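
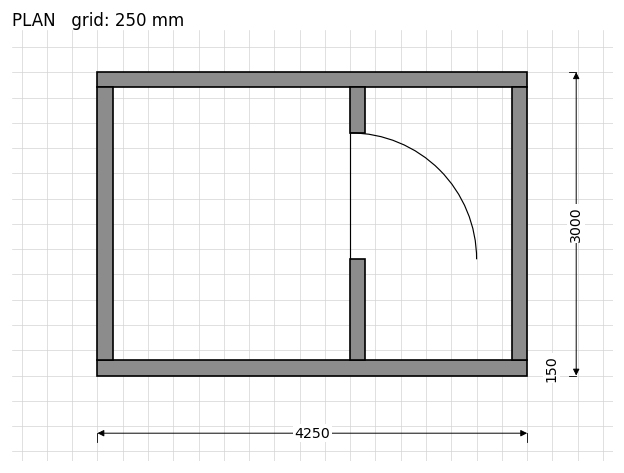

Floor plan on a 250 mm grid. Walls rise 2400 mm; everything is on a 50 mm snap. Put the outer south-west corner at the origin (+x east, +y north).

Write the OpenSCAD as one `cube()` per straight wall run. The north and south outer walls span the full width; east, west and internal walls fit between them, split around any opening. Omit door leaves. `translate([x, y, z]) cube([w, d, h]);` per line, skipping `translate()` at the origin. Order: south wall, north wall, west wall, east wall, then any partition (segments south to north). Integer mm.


cube([4250, 150, 2400]);
translate([0, 2850, 0]) cube([4250, 150, 2400]);
translate([0, 150, 0]) cube([150, 2700, 2400]);
translate([4100, 150, 0]) cube([150, 2700, 2400]);
translate([2500, 150, 0]) cube([150, 1000, 2400]);
translate([2500, 2400, 0]) cube([150, 450, 2400]);


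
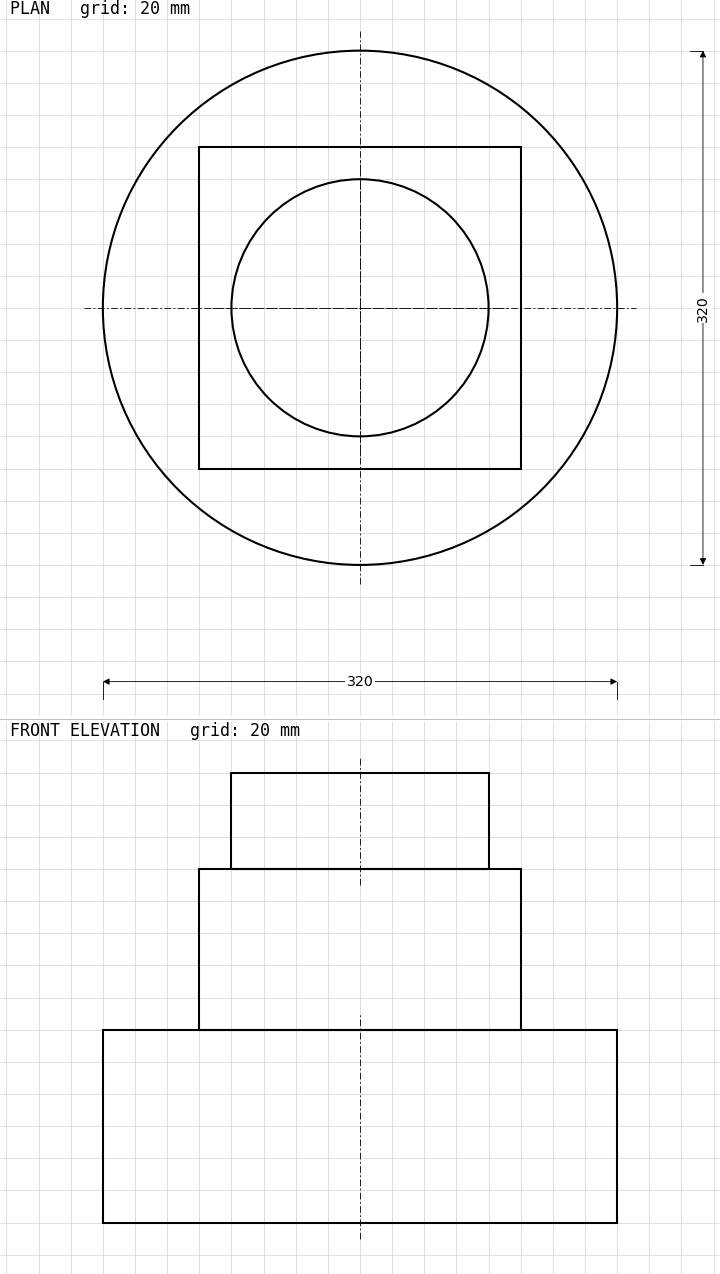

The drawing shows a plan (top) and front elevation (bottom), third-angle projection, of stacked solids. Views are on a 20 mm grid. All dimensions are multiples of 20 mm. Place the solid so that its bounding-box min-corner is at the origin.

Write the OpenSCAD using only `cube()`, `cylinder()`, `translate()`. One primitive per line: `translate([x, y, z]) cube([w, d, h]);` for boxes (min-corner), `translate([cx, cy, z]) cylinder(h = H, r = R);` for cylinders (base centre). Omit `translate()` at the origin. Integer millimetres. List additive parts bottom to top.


translate([160, 160, 0]) cylinder(h = 120, r = 160);
translate([60, 60, 120]) cube([200, 200, 100]);
translate([160, 160, 220]) cylinder(h = 60, r = 80);


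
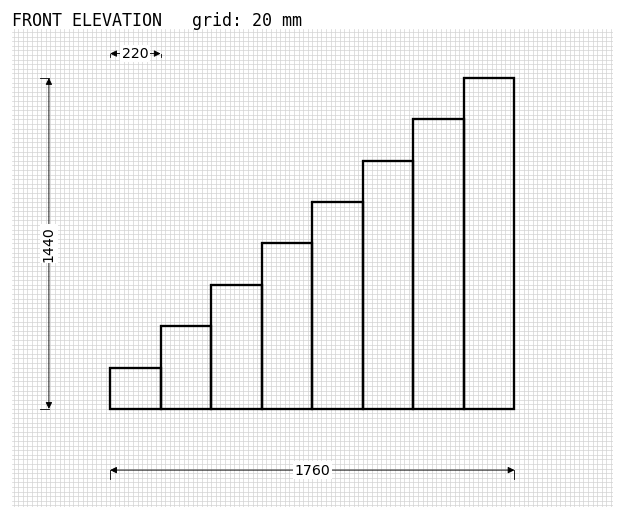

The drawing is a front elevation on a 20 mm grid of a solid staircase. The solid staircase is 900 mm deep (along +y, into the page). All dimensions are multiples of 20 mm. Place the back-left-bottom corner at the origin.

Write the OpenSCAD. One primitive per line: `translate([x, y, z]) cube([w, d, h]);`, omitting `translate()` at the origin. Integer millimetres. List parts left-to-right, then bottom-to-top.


cube([220, 900, 180]);
translate([220, 0, 0]) cube([220, 900, 360]);
translate([440, 0, 0]) cube([220, 900, 540]);
translate([660, 0, 0]) cube([220, 900, 720]);
translate([880, 0, 0]) cube([220, 900, 900]);
translate([1100, 0, 0]) cube([220, 900, 1080]);
translate([1320, 0, 0]) cube([220, 900, 1260]);
translate([1540, 0, 0]) cube([220, 900, 1440]);


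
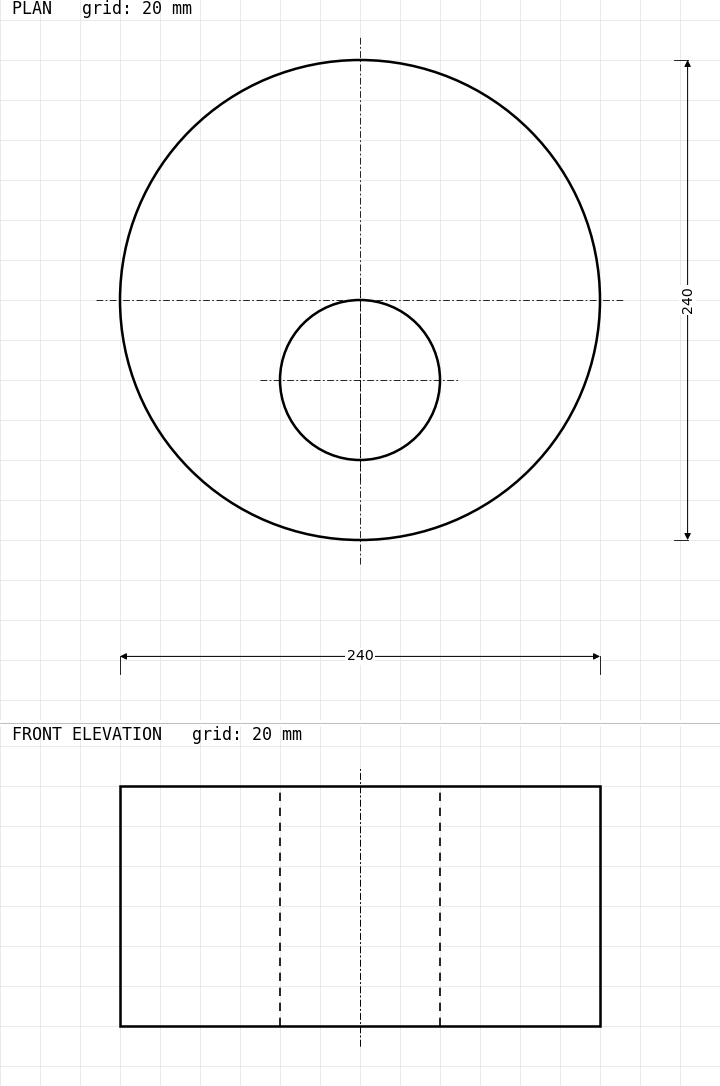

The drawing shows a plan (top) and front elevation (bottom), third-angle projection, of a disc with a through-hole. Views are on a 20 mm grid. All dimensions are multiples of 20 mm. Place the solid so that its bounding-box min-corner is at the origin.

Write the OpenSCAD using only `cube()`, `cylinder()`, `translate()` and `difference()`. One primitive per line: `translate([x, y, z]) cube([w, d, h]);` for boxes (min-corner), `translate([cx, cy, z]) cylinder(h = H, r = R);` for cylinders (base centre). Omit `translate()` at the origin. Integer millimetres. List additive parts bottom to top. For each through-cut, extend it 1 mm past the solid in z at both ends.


difference() {
  translate([120, 120, 0]) cylinder(h = 120, r = 120);
  translate([120, 80, -1]) cylinder(h = 122, r = 40);
}


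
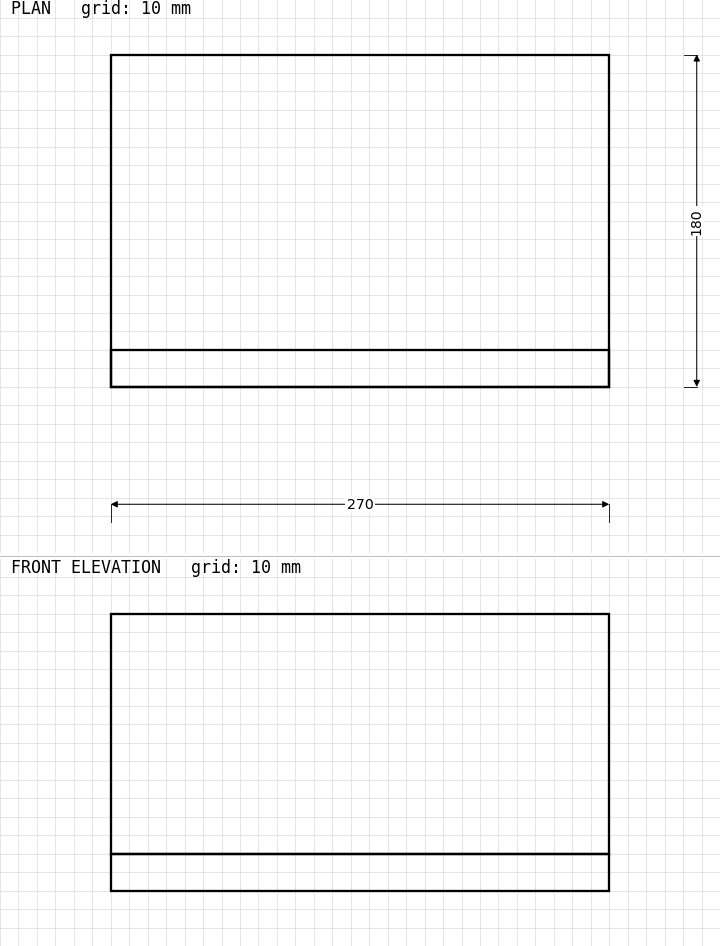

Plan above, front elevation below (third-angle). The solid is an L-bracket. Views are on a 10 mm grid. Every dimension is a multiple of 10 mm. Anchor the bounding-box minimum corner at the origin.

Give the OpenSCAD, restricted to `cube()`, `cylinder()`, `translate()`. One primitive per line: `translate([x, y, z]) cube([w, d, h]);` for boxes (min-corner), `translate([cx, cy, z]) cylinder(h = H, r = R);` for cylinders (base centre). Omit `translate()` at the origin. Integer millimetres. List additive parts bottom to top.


cube([270, 180, 20]);
translate([0, 0, 20]) cube([270, 20, 130]);


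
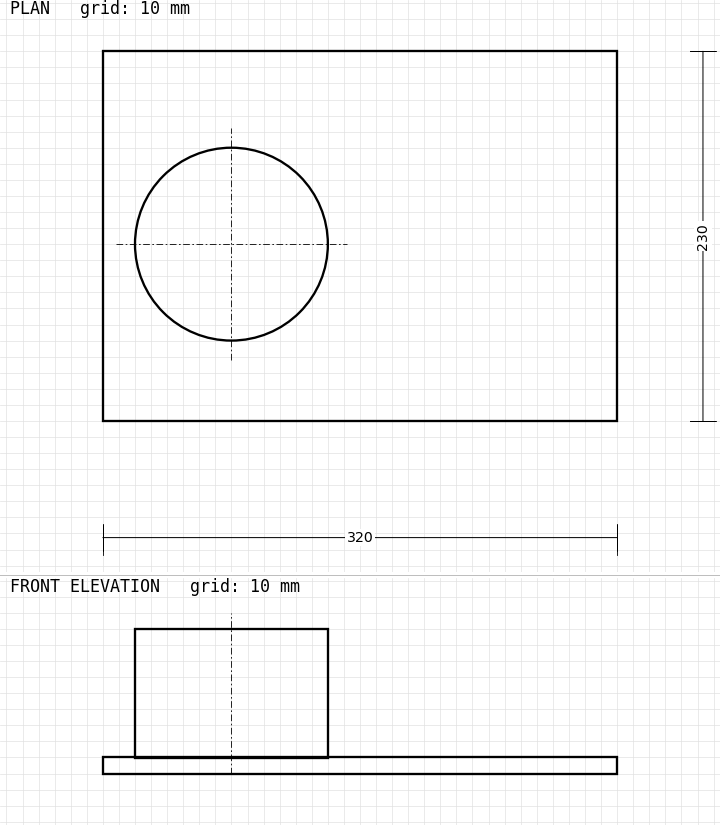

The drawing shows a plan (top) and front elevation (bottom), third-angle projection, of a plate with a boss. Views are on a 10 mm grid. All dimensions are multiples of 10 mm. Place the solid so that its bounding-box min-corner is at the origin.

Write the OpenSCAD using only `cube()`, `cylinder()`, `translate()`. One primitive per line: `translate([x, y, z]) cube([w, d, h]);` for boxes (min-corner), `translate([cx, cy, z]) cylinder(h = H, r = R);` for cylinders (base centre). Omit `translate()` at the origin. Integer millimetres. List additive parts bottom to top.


cube([320, 230, 10]);
translate([80, 110, 10]) cylinder(h = 80, r = 60);


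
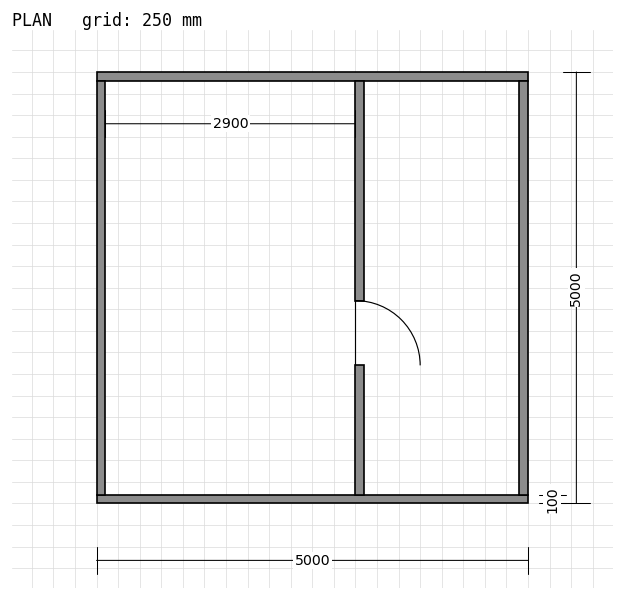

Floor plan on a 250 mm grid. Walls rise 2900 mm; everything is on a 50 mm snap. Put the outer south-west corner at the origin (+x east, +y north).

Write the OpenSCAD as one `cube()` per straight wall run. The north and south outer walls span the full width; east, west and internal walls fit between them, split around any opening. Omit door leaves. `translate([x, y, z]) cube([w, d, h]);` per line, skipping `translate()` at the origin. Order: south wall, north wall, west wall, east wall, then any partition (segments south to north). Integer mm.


cube([5000, 100, 2900]);
translate([0, 4900, 0]) cube([5000, 100, 2900]);
translate([0, 100, 0]) cube([100, 4800, 2900]);
translate([4900, 100, 0]) cube([100, 4800, 2900]);
translate([3000, 100, 0]) cube([100, 1500, 2900]);
translate([3000, 2350, 0]) cube([100, 2550, 2900]);


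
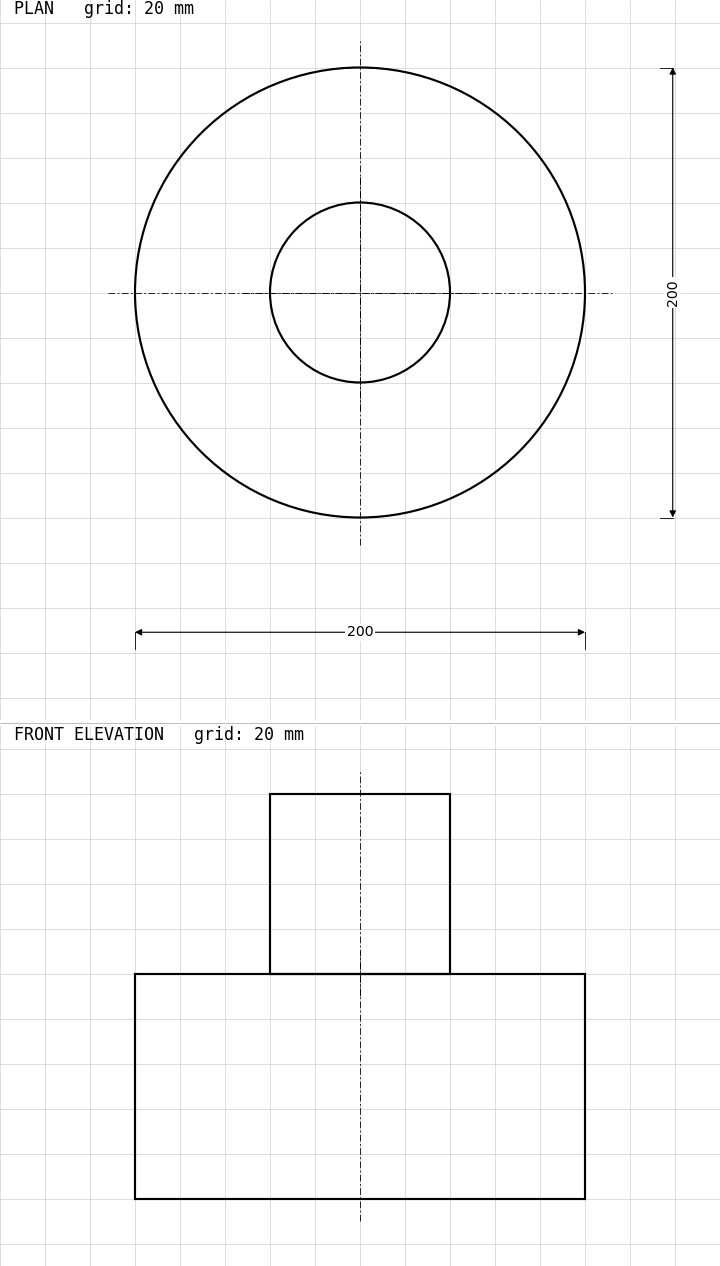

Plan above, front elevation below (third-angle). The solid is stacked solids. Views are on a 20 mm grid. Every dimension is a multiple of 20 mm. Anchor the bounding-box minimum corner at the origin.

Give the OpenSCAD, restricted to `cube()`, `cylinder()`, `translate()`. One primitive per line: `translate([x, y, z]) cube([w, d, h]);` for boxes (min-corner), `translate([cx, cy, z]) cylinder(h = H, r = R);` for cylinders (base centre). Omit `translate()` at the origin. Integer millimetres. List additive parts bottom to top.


translate([100, 100, 0]) cylinder(h = 100, r = 100);
translate([100, 100, 100]) cylinder(h = 80, r = 40);


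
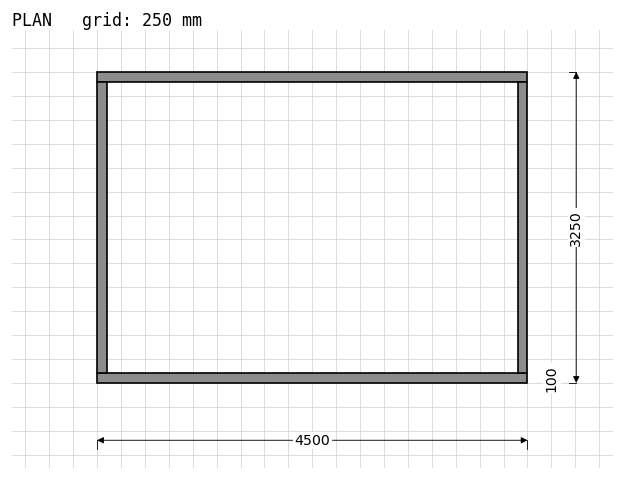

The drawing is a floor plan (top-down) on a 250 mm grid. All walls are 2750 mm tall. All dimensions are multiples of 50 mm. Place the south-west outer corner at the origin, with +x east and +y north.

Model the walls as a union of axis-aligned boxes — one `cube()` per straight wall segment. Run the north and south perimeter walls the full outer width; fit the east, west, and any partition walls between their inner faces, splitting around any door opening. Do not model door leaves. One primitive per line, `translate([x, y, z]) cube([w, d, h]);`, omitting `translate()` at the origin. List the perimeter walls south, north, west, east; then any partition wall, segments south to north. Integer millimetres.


cube([4500, 100, 2750]);
translate([0, 3150, 0]) cube([4500, 100, 2750]);
translate([0, 100, 0]) cube([100, 3050, 2750]);
translate([4400, 100, 0]) cube([100, 3050, 2750]);


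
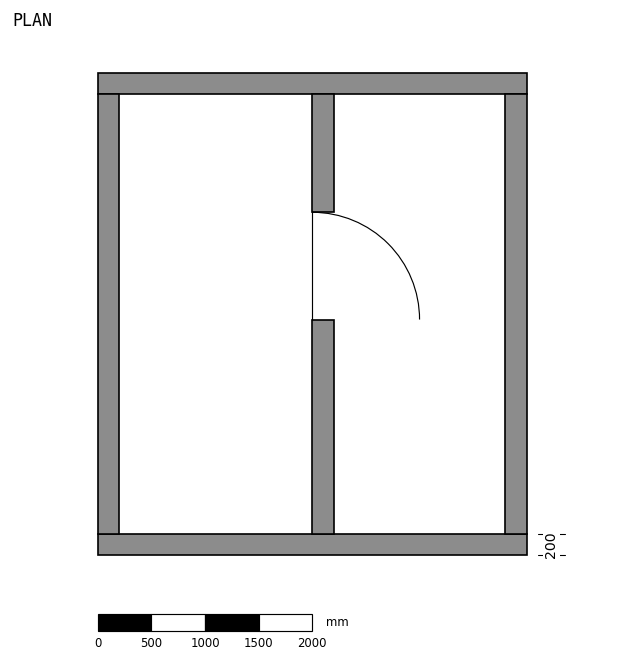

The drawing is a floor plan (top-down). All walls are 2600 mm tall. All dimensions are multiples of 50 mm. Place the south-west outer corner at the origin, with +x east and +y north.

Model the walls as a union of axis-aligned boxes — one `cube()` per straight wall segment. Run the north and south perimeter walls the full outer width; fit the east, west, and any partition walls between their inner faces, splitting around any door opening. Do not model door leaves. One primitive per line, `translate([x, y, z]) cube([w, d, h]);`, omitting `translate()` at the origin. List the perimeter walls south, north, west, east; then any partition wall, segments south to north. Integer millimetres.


cube([4000, 200, 2600]);
translate([0, 4300, 0]) cube([4000, 200, 2600]);
translate([0, 200, 0]) cube([200, 4100, 2600]);
translate([3800, 200, 0]) cube([200, 4100, 2600]);
translate([2000, 200, 0]) cube([200, 2000, 2600]);
translate([2000, 3200, 0]) cube([200, 1100, 2600]);


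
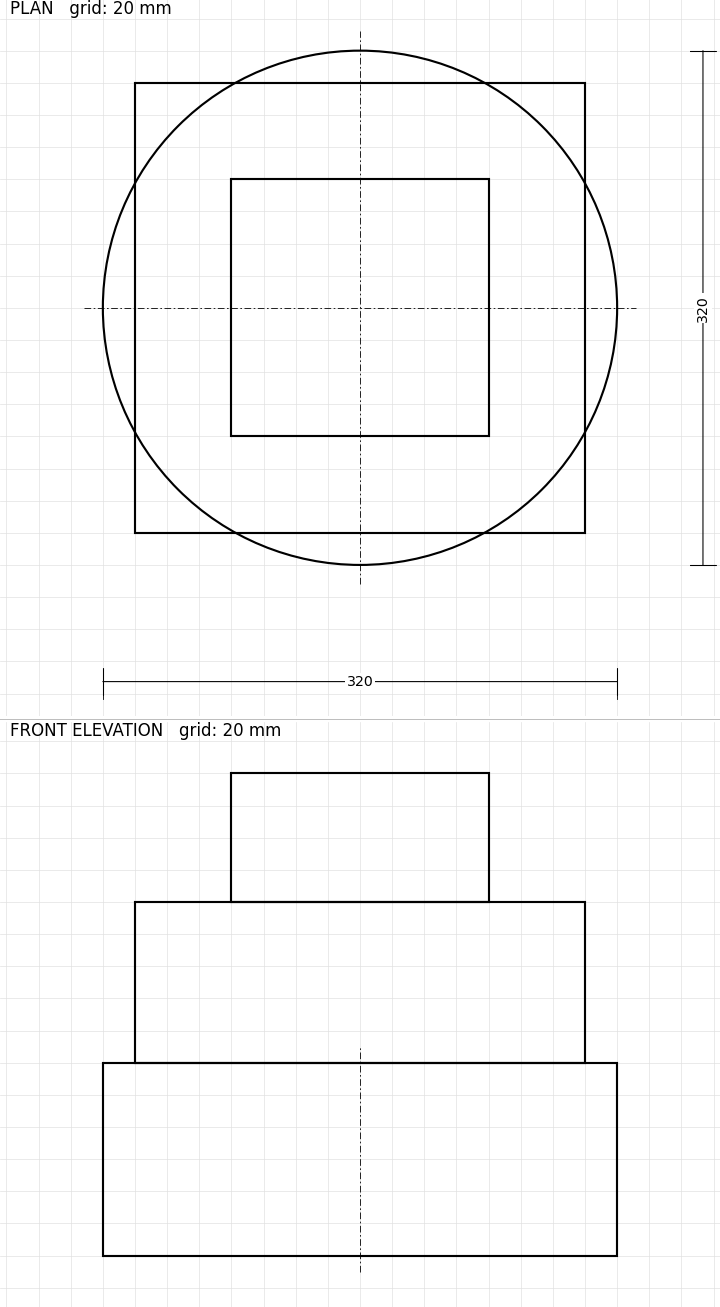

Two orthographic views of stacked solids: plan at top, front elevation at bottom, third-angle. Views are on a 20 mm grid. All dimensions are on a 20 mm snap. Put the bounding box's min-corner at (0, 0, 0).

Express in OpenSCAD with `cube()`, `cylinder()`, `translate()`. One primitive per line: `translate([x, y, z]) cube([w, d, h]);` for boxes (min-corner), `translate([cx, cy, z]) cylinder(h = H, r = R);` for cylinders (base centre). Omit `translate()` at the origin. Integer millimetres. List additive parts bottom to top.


translate([160, 160, 0]) cylinder(h = 120, r = 160);
translate([20, 20, 120]) cube([280, 280, 100]);
translate([80, 80, 220]) cube([160, 160, 80]);


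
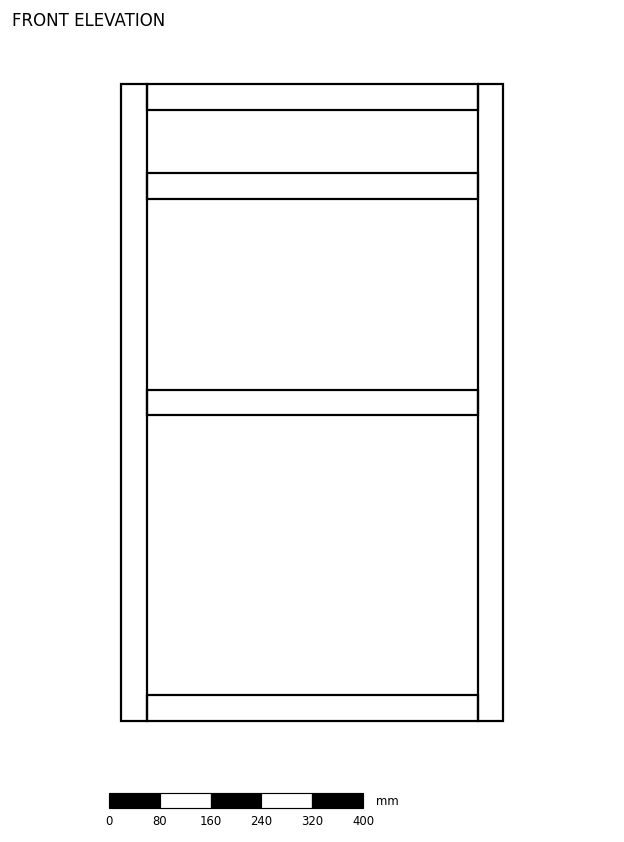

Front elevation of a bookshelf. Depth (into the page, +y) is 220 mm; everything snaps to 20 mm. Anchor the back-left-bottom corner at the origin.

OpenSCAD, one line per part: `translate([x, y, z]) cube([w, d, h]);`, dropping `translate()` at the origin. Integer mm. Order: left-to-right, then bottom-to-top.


cube([40, 220, 1000]);
translate([40, 0, 0]) cube([520, 220, 40]);
translate([40, 0, 480]) cube([520, 220, 40]);
translate([40, 0, 820]) cube([520, 220, 40]);
translate([40, 0, 960]) cube([520, 220, 40]);
translate([560, 0, 0]) cube([40, 220, 1000]);


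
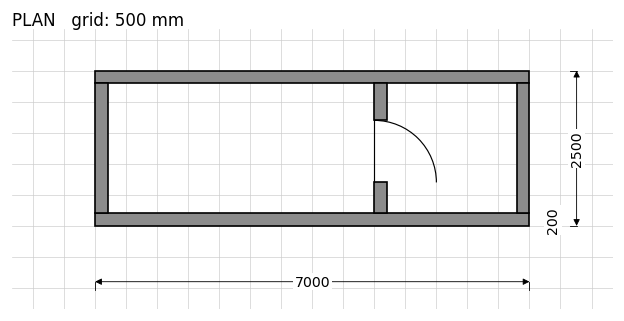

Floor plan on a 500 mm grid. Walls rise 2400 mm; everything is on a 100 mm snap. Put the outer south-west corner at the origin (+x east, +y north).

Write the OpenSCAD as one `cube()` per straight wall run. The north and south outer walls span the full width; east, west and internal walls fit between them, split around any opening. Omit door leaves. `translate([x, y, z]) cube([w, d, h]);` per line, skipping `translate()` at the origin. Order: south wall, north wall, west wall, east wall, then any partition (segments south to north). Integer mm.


cube([7000, 200, 2400]);
translate([0, 2300, 0]) cube([7000, 200, 2400]);
translate([0, 200, 0]) cube([200, 2100, 2400]);
translate([6800, 200, 0]) cube([200, 2100, 2400]);
translate([4500, 200, 0]) cube([200, 500, 2400]);
translate([4500, 1700, 0]) cube([200, 600, 2400]);


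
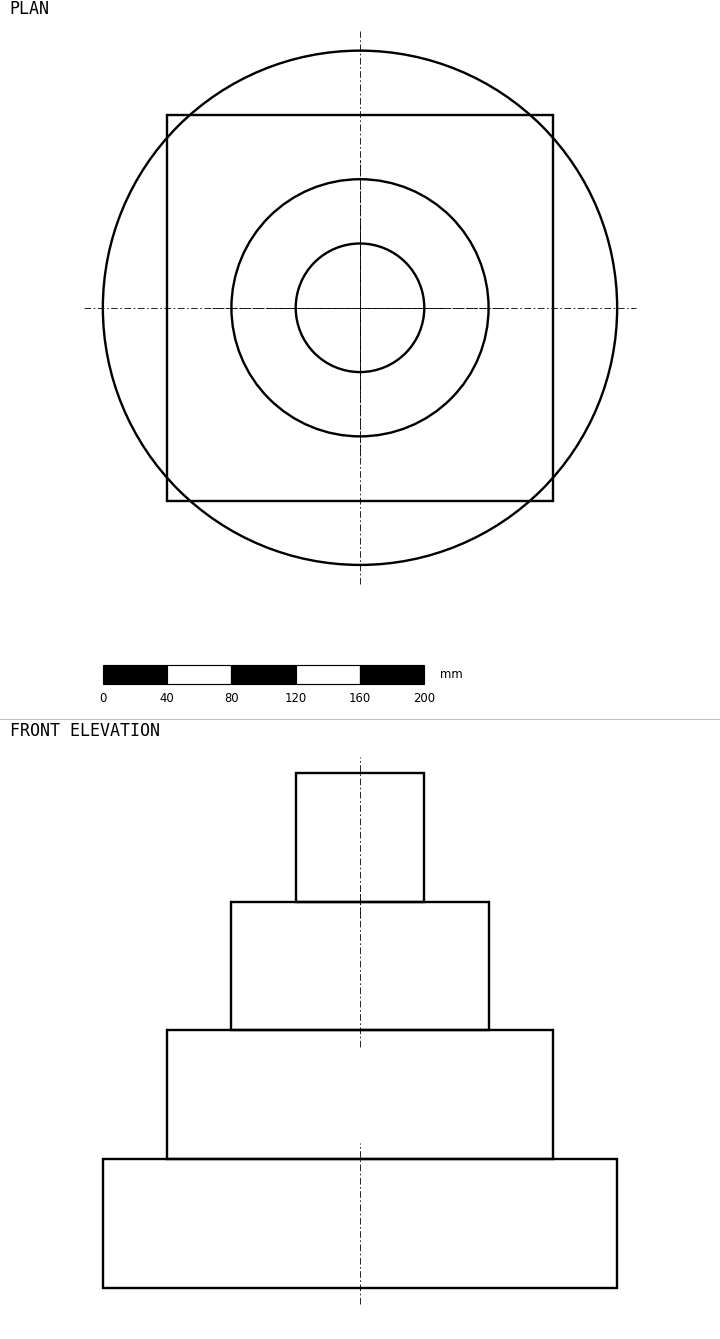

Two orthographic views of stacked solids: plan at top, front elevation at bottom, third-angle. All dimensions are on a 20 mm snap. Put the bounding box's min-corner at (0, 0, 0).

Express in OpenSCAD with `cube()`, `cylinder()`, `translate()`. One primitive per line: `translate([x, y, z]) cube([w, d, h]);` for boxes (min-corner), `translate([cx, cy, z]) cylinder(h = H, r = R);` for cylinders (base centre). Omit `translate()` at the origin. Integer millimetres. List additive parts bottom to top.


translate([160, 160, 0]) cylinder(h = 80, r = 160);
translate([40, 40, 80]) cube([240, 240, 80]);
translate([160, 160, 160]) cylinder(h = 80, r = 80);
translate([160, 160, 240]) cylinder(h = 80, r = 40);


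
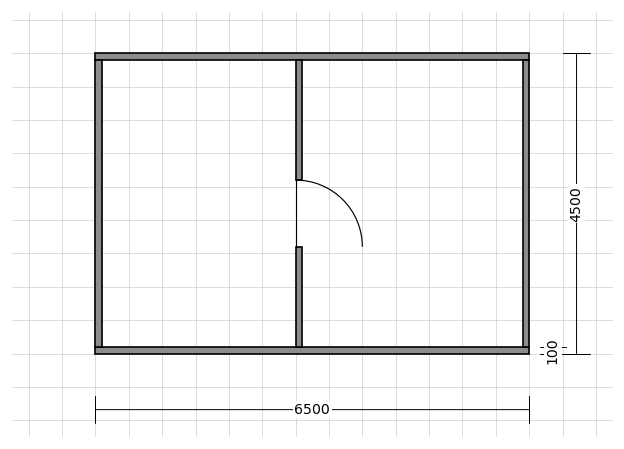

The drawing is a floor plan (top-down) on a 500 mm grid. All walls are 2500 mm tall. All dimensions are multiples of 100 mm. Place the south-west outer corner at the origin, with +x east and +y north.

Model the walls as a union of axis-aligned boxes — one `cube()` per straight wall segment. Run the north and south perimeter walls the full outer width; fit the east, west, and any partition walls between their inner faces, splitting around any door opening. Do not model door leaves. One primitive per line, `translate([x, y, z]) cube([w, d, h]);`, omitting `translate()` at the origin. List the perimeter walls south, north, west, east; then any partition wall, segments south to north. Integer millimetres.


cube([6500, 100, 2500]);
translate([0, 4400, 0]) cube([6500, 100, 2500]);
translate([0, 100, 0]) cube([100, 4300, 2500]);
translate([6400, 100, 0]) cube([100, 4300, 2500]);
translate([3000, 100, 0]) cube([100, 1500, 2500]);
translate([3000, 2600, 0]) cube([100, 1800, 2500]);


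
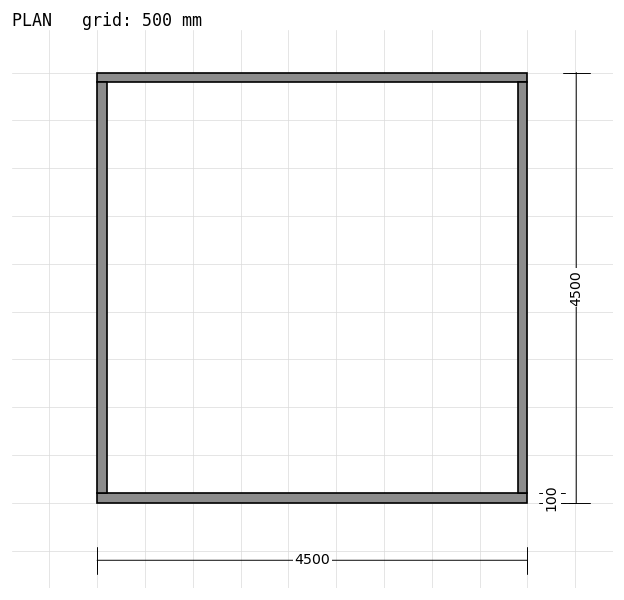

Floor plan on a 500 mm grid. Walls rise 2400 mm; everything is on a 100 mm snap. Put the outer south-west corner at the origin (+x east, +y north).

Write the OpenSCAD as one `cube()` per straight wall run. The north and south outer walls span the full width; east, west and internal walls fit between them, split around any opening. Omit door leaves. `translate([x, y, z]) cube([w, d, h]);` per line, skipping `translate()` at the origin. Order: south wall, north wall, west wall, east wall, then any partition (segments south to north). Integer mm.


cube([4500, 100, 2400]);
translate([0, 4400, 0]) cube([4500, 100, 2400]);
translate([0, 100, 0]) cube([100, 4300, 2400]);
translate([4400, 100, 0]) cube([100, 4300, 2400]);


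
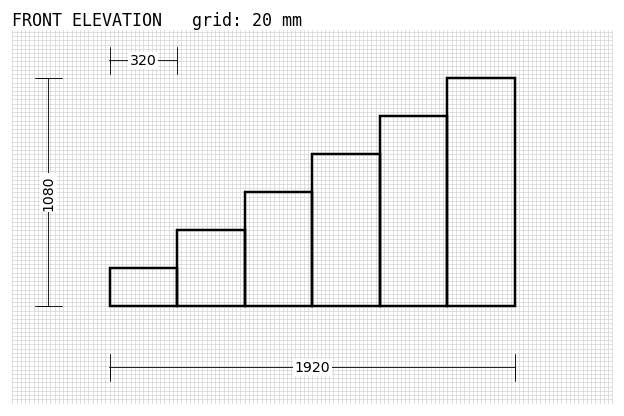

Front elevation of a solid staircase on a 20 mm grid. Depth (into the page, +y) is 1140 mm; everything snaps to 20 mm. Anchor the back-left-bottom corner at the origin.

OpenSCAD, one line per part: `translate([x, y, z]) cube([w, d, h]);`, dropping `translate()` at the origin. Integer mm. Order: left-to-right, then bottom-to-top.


cube([320, 1140, 180]);
translate([320, 0, 0]) cube([320, 1140, 360]);
translate([640, 0, 0]) cube([320, 1140, 540]);
translate([960, 0, 0]) cube([320, 1140, 720]);
translate([1280, 0, 0]) cube([320, 1140, 900]);
translate([1600, 0, 0]) cube([320, 1140, 1080]);


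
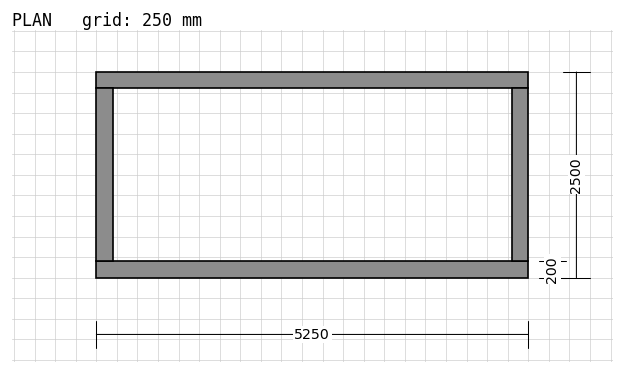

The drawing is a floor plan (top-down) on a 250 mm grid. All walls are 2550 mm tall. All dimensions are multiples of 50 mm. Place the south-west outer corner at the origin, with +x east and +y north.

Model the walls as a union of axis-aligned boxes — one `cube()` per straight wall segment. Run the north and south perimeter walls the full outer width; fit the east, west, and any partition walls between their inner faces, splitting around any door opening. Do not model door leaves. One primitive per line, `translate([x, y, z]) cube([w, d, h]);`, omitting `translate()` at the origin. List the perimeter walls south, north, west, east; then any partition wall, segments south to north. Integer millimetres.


cube([5250, 200, 2550]);
translate([0, 2300, 0]) cube([5250, 200, 2550]);
translate([0, 200, 0]) cube([200, 2100, 2550]);
translate([5050, 200, 0]) cube([200, 2100, 2550]);


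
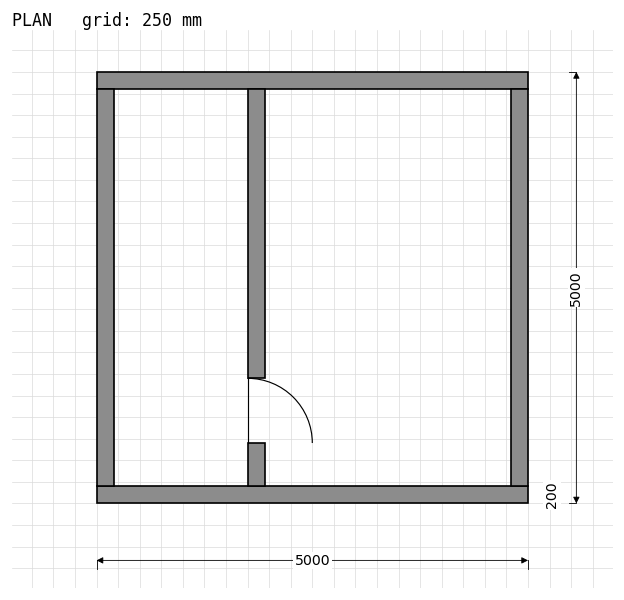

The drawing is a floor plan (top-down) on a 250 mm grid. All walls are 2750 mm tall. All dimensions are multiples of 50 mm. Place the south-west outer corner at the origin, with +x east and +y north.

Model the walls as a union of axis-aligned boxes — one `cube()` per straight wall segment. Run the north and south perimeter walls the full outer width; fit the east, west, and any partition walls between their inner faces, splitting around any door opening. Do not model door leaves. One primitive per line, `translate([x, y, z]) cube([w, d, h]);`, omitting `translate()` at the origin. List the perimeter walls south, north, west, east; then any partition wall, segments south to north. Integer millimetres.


cube([5000, 200, 2750]);
translate([0, 4800, 0]) cube([5000, 200, 2750]);
translate([0, 200, 0]) cube([200, 4600, 2750]);
translate([4800, 200, 0]) cube([200, 4600, 2750]);
translate([1750, 200, 0]) cube([200, 500, 2750]);
translate([1750, 1450, 0]) cube([200, 3350, 2750]);


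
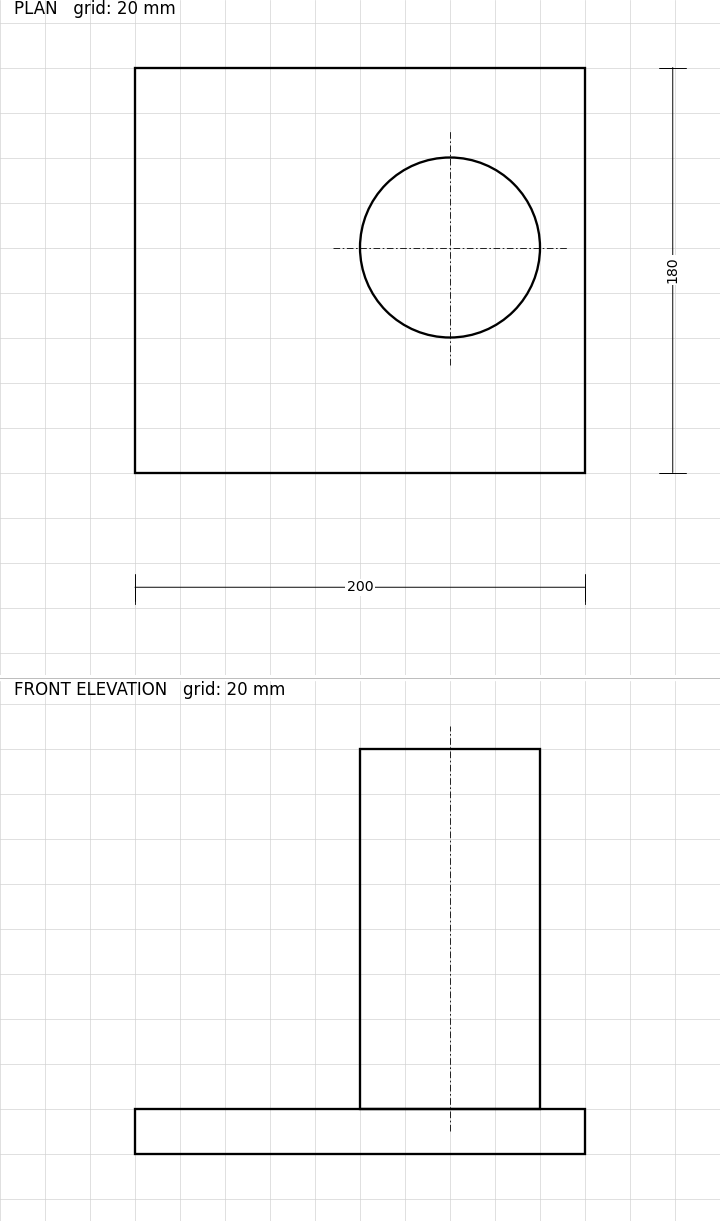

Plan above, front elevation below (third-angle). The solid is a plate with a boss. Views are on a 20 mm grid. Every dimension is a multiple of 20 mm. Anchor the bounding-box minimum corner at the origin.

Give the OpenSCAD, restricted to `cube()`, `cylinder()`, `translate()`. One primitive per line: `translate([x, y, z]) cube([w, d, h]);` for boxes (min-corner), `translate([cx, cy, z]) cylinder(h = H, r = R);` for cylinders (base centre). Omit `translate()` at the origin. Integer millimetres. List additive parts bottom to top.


cube([200, 180, 20]);
translate([140, 100, 20]) cylinder(h = 160, r = 40);


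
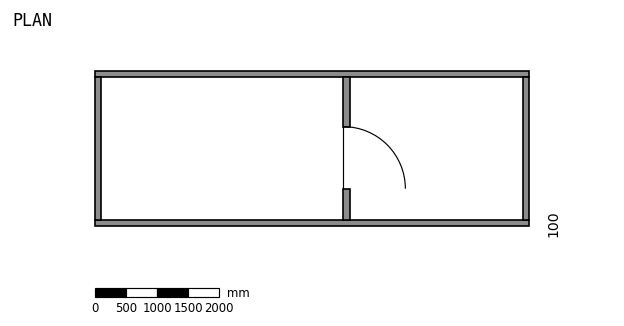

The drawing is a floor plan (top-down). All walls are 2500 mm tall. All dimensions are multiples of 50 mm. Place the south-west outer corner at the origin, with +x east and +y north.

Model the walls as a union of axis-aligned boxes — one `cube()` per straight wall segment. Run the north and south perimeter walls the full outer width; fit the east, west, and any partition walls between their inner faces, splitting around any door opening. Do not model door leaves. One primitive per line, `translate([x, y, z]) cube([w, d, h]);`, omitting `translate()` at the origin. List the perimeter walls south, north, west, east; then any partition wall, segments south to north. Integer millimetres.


cube([7000, 100, 2500]);
translate([0, 2400, 0]) cube([7000, 100, 2500]);
translate([0, 100, 0]) cube([100, 2300, 2500]);
translate([6900, 100, 0]) cube([100, 2300, 2500]);
translate([4000, 100, 0]) cube([100, 500, 2500]);
translate([4000, 1600, 0]) cube([100, 800, 2500]);


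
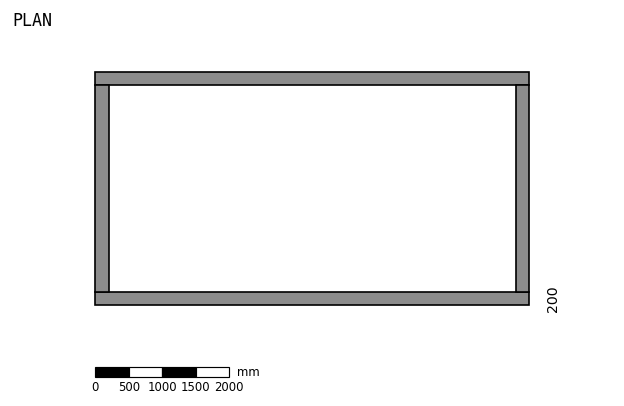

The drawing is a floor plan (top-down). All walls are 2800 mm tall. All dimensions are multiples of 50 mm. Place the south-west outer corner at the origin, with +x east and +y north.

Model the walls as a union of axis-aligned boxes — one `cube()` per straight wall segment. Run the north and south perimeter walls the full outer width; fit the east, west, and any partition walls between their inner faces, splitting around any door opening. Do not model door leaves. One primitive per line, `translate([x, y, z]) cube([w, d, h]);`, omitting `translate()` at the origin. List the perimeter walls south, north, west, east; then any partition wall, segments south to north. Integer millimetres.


cube([6500, 200, 2800]);
translate([0, 3300, 0]) cube([6500, 200, 2800]);
translate([0, 200, 0]) cube([200, 3100, 2800]);
translate([6300, 200, 0]) cube([200, 3100, 2800]);


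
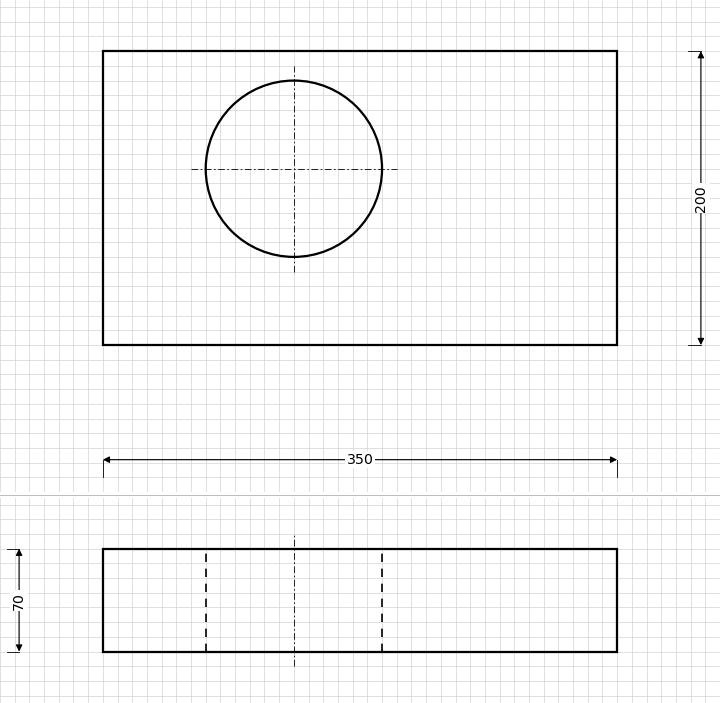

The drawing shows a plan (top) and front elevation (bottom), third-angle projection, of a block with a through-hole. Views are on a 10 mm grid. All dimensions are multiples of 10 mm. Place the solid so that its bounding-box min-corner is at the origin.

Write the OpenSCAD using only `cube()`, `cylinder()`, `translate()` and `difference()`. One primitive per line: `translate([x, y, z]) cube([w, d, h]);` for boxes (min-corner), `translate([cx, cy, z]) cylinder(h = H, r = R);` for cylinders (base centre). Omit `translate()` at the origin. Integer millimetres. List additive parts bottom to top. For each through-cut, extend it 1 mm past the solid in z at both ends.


difference() {
  cube([350, 200, 70]);
  translate([130, 120, -1]) cylinder(h = 72, r = 60);
}


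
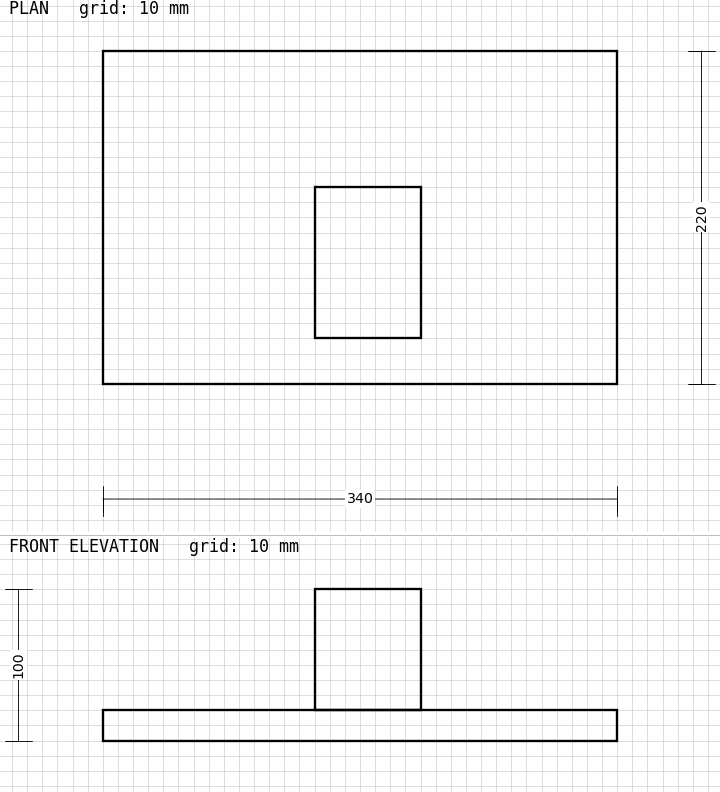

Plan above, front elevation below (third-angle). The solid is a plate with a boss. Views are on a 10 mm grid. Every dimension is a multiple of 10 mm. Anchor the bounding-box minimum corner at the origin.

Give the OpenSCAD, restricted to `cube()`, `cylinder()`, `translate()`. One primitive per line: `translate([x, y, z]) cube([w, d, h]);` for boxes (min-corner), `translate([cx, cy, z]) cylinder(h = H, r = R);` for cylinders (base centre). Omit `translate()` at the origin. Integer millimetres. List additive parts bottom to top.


cube([340, 220, 20]);
translate([140, 30, 20]) cube([70, 100, 80]);


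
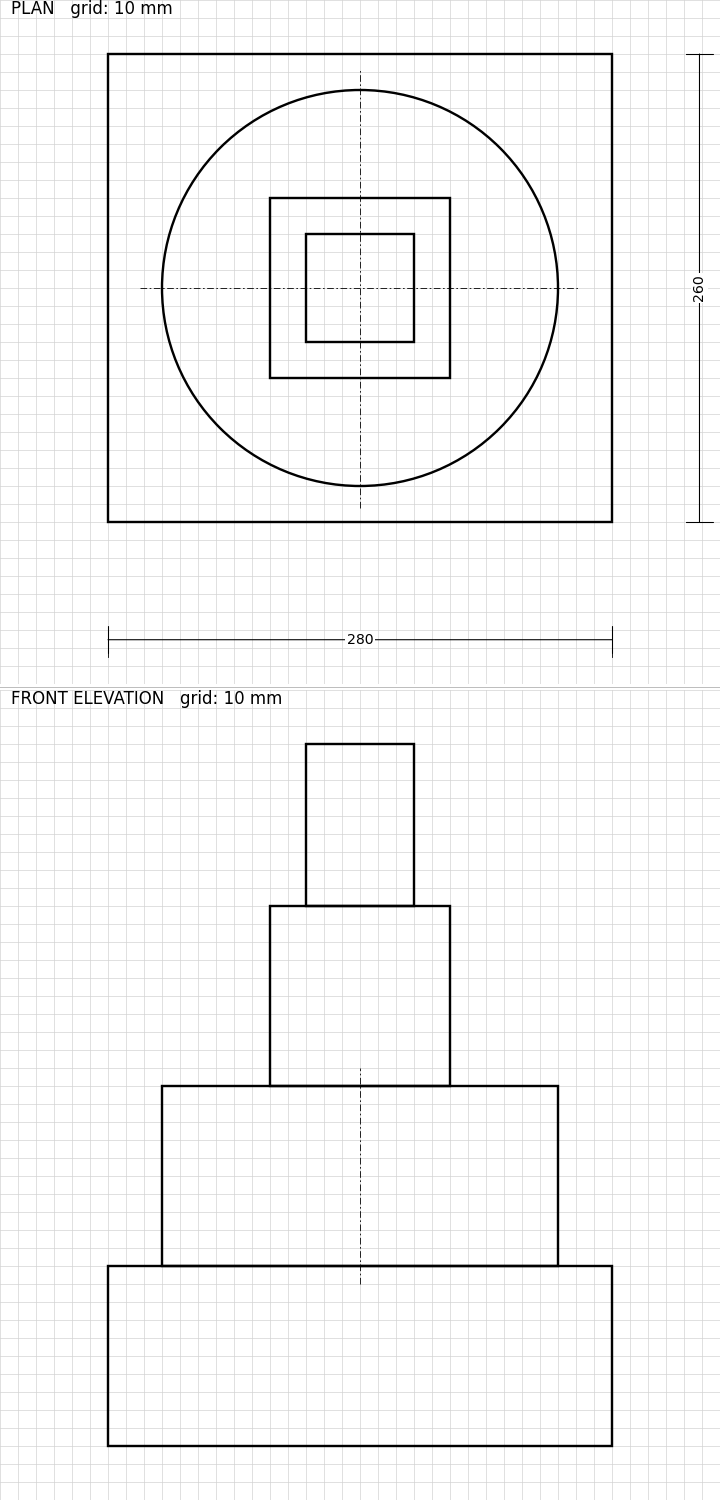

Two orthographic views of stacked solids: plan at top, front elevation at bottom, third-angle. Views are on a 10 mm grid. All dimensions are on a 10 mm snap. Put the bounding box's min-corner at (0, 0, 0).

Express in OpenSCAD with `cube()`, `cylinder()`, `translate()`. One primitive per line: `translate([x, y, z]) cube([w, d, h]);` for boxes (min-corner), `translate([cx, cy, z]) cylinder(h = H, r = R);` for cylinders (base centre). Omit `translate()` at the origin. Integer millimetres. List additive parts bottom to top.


cube([280, 260, 100]);
translate([140, 130, 100]) cylinder(h = 100, r = 110);
translate([90, 80, 200]) cube([100, 100, 100]);
translate([110, 100, 300]) cube([60, 60, 90]);


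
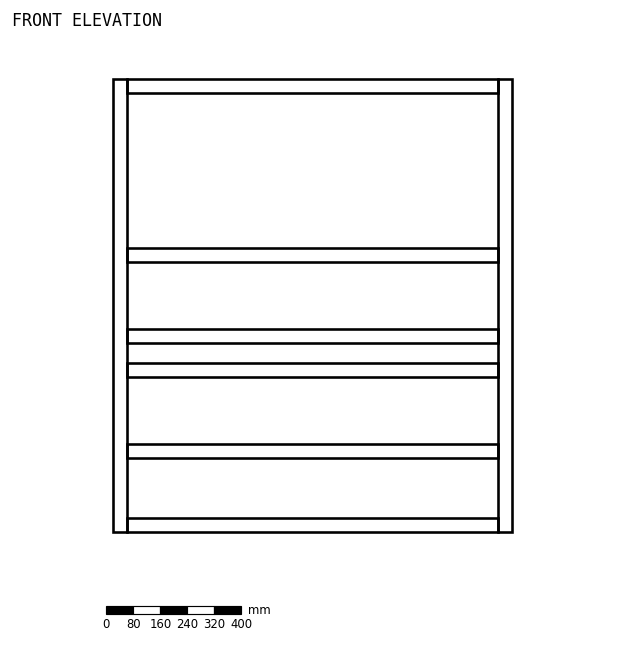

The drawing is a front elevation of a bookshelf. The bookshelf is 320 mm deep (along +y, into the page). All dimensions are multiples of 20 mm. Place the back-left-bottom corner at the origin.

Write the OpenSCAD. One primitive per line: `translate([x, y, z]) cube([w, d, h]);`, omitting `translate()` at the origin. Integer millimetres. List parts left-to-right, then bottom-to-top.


cube([40, 320, 1340]);
translate([40, 0, 0]) cube([1100, 320, 40]);
translate([40, 0, 220]) cube([1100, 320, 40]);
translate([40, 0, 460]) cube([1100, 320, 40]);
translate([40, 0, 560]) cube([1100, 320, 40]);
translate([40, 0, 800]) cube([1100, 320, 40]);
translate([40, 0, 1300]) cube([1100, 320, 40]);
translate([1140, 0, 0]) cube([40, 320, 1340]);


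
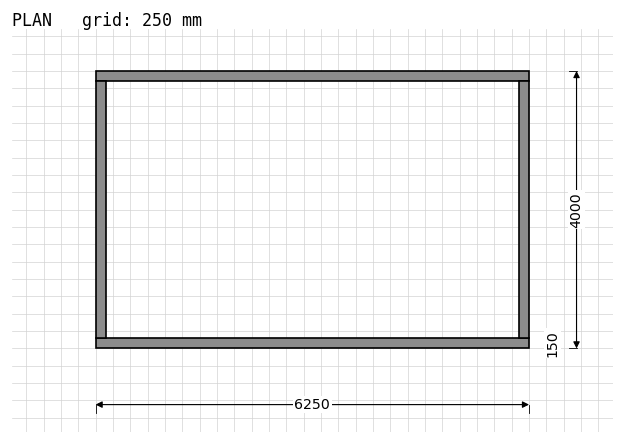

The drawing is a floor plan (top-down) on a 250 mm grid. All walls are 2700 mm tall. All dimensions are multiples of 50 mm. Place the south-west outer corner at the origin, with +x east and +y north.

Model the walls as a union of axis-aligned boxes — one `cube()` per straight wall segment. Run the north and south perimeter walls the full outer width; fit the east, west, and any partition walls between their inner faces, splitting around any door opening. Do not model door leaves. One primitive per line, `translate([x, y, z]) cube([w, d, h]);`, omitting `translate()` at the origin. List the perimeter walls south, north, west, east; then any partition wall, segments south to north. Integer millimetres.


cube([6250, 150, 2700]);
translate([0, 3850, 0]) cube([6250, 150, 2700]);
translate([0, 150, 0]) cube([150, 3700, 2700]);
translate([6100, 150, 0]) cube([150, 3700, 2700]);


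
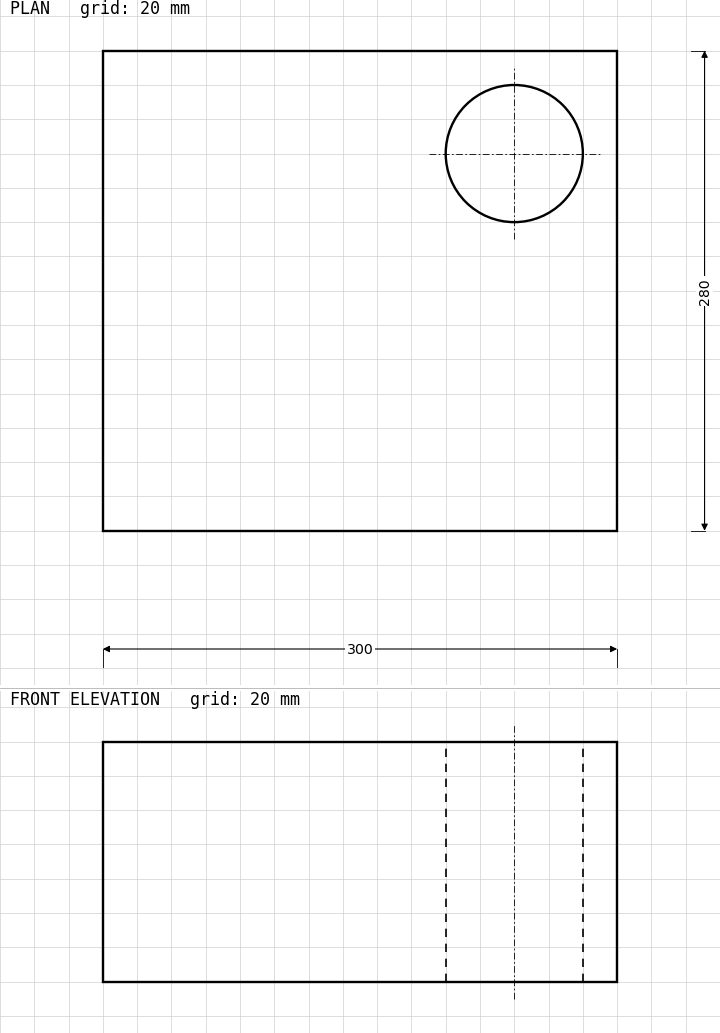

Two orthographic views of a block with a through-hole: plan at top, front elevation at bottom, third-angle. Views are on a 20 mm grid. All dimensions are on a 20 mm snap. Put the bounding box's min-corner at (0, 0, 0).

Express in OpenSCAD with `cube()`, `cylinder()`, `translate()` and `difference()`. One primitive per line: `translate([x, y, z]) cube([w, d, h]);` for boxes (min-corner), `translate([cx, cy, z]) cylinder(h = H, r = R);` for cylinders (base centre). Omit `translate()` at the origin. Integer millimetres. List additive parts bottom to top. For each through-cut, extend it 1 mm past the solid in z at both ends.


difference() {
  cube([300, 280, 140]);
  translate([240, 220, -1]) cylinder(h = 142, r = 40);
}


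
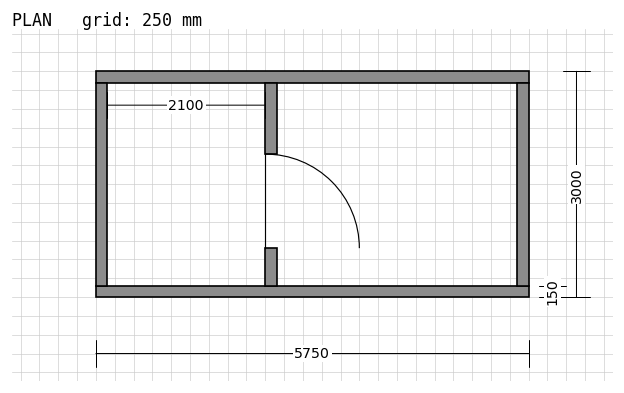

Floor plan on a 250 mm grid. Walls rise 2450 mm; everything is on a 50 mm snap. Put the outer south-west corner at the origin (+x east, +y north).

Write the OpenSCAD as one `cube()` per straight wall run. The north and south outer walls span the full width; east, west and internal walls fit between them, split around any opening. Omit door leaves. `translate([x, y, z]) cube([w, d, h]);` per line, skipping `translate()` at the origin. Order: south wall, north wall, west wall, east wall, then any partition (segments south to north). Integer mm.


cube([5750, 150, 2450]);
translate([0, 2850, 0]) cube([5750, 150, 2450]);
translate([0, 150, 0]) cube([150, 2700, 2450]);
translate([5600, 150, 0]) cube([150, 2700, 2450]);
translate([2250, 150, 0]) cube([150, 500, 2450]);
translate([2250, 1900, 0]) cube([150, 950, 2450]);


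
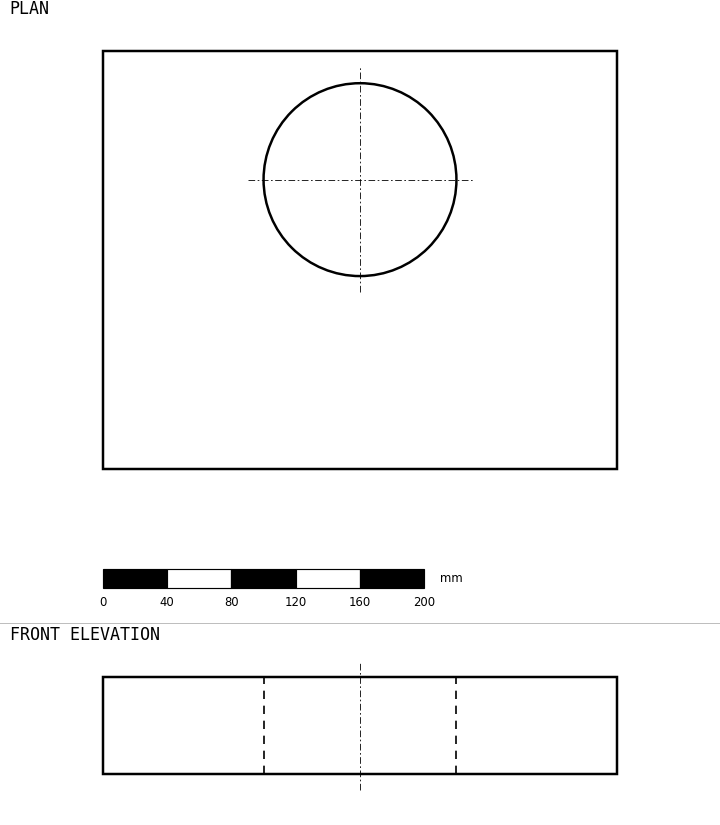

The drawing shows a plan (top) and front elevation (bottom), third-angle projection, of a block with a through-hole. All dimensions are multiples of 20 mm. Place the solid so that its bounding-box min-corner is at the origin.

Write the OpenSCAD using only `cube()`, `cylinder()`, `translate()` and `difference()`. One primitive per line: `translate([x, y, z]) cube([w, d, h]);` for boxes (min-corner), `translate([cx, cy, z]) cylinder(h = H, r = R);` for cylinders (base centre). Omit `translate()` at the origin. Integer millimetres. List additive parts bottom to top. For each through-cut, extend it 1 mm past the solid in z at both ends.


difference() {
  cube([320, 260, 60]);
  translate([160, 180, -1]) cylinder(h = 62, r = 60);
}


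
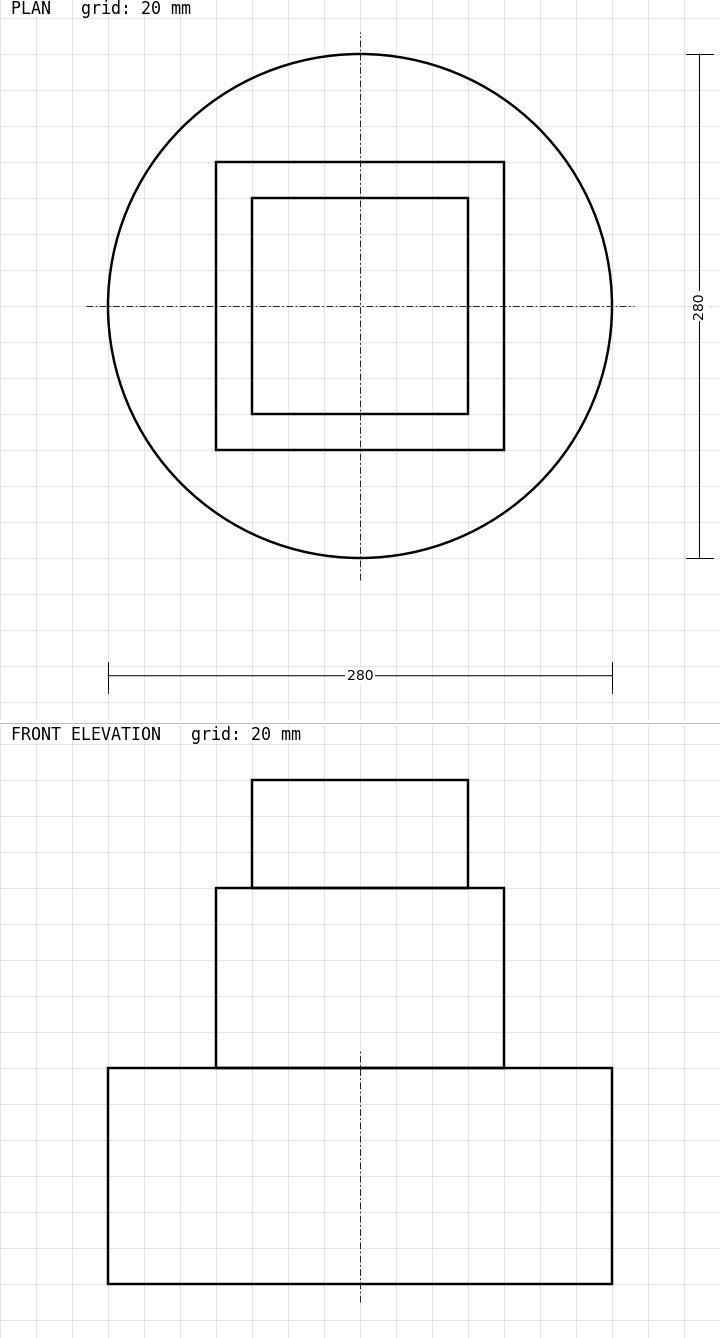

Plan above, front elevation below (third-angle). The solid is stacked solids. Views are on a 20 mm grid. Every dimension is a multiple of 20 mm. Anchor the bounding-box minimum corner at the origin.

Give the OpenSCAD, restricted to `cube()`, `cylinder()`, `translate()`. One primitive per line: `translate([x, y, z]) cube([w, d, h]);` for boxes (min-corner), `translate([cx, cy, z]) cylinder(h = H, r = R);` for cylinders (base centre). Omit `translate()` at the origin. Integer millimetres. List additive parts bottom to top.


translate([140, 140, 0]) cylinder(h = 120, r = 140);
translate([60, 60, 120]) cube([160, 160, 100]);
translate([80, 80, 220]) cube([120, 120, 60]);


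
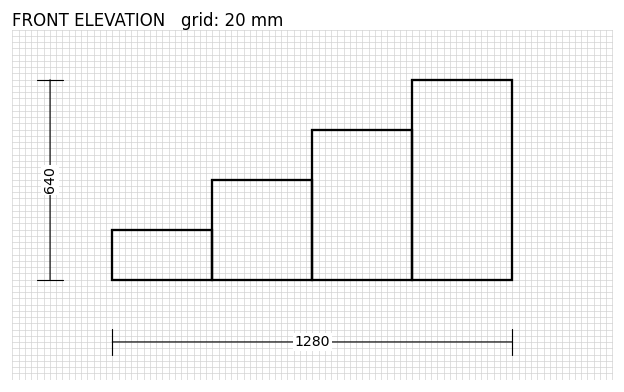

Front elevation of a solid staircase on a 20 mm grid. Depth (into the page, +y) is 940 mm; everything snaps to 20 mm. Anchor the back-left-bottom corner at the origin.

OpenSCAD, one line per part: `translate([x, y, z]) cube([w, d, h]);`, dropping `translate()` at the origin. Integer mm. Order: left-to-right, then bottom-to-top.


cube([320, 940, 160]);
translate([320, 0, 0]) cube([320, 940, 320]);
translate([640, 0, 0]) cube([320, 940, 480]);
translate([960, 0, 0]) cube([320, 940, 640]);


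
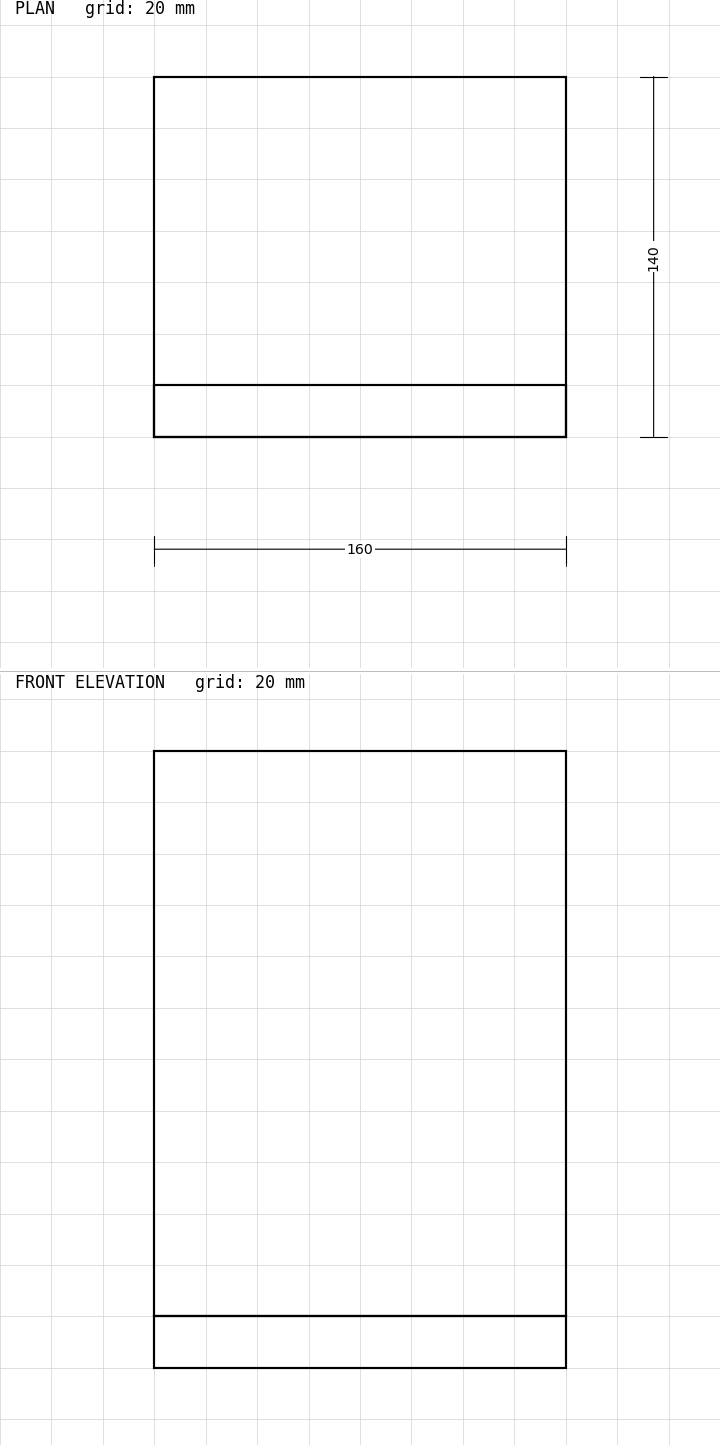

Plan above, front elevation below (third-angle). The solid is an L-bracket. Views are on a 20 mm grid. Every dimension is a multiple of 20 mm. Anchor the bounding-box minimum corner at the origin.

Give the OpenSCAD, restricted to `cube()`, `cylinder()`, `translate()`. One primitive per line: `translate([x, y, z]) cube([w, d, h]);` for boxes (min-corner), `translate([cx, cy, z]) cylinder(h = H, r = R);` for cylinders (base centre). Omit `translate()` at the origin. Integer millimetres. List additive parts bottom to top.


cube([160, 140, 20]);
translate([0, 0, 20]) cube([160, 20, 220]);


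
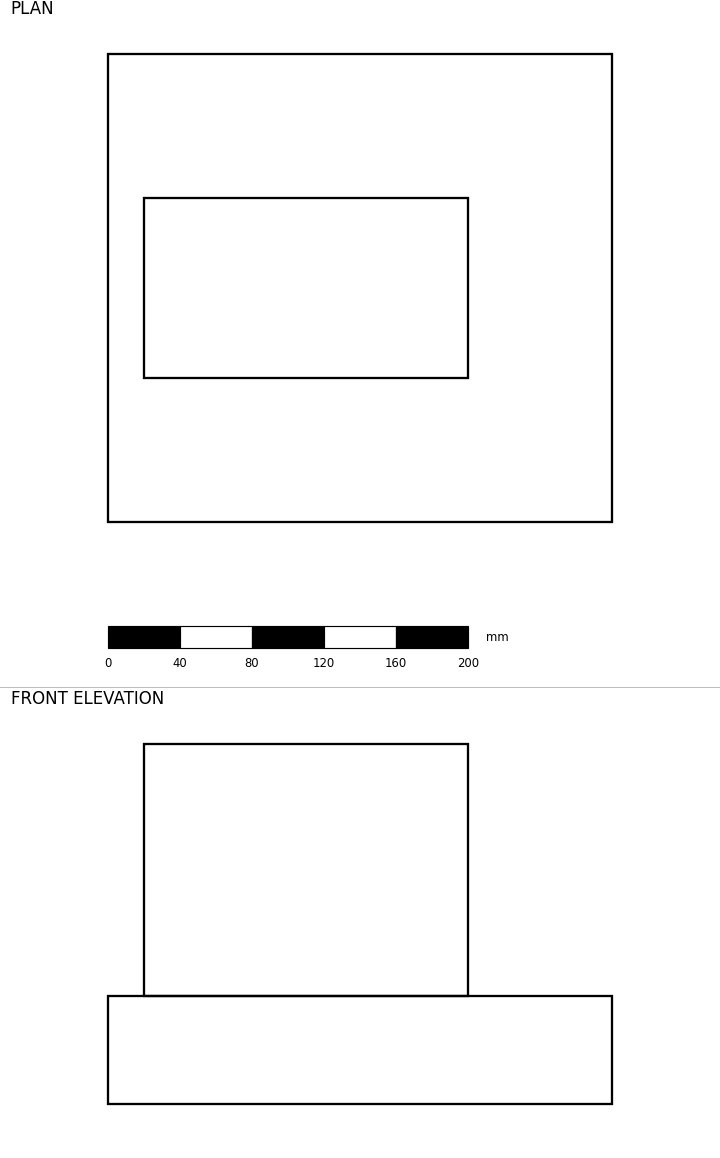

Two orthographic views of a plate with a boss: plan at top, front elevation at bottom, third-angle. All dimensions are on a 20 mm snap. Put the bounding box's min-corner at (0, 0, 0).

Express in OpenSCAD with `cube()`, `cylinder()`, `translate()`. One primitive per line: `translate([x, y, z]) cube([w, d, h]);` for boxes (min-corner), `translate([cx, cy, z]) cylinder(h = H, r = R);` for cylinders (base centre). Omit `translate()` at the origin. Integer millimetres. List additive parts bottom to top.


cube([280, 260, 60]);
translate([20, 80, 60]) cube([180, 100, 140]);


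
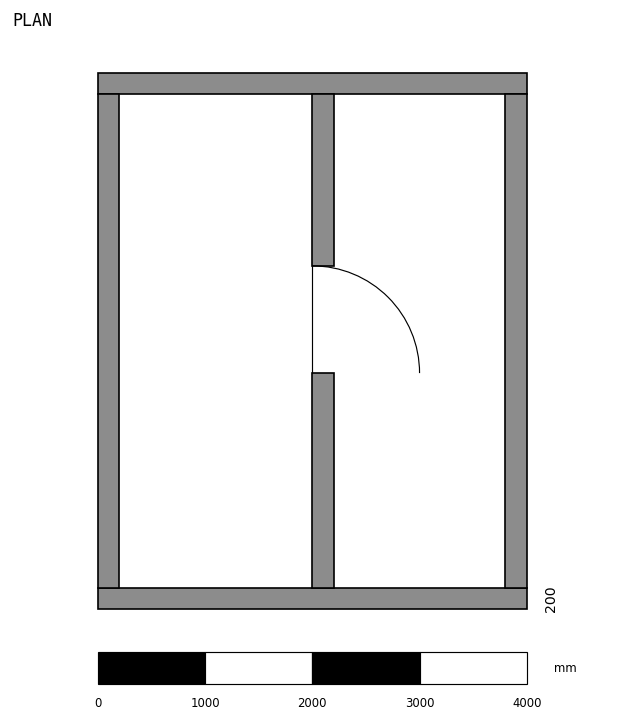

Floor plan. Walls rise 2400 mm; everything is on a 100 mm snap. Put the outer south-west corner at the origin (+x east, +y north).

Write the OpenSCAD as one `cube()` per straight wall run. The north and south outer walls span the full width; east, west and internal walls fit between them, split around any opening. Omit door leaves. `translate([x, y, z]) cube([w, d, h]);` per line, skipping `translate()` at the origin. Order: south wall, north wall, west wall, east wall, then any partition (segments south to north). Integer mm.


cube([4000, 200, 2400]);
translate([0, 4800, 0]) cube([4000, 200, 2400]);
translate([0, 200, 0]) cube([200, 4600, 2400]);
translate([3800, 200, 0]) cube([200, 4600, 2400]);
translate([2000, 200, 0]) cube([200, 2000, 2400]);
translate([2000, 3200, 0]) cube([200, 1600, 2400]);


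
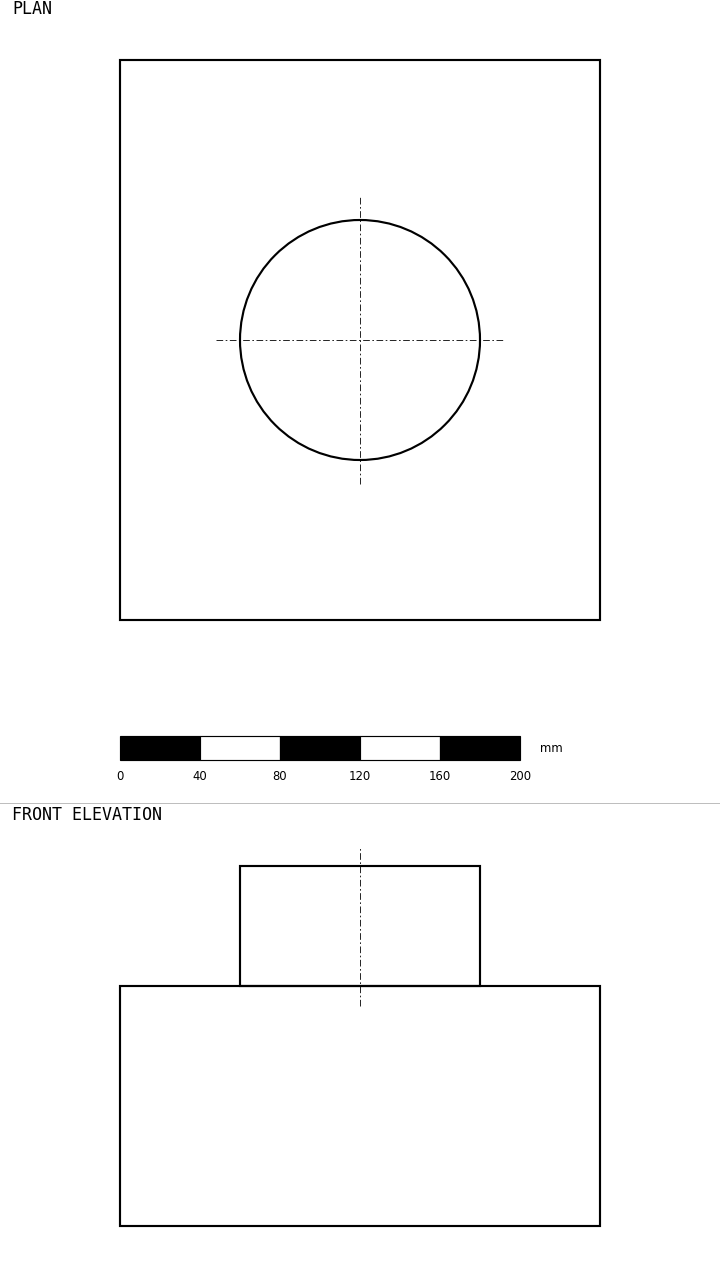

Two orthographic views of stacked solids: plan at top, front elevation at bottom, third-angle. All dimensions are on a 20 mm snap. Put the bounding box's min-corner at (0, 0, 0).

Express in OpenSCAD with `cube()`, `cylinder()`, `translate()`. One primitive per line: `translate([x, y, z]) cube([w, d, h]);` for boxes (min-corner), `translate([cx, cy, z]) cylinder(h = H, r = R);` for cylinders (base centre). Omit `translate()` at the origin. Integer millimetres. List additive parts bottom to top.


cube([240, 280, 120]);
translate([120, 140, 120]) cylinder(h = 60, r = 60);


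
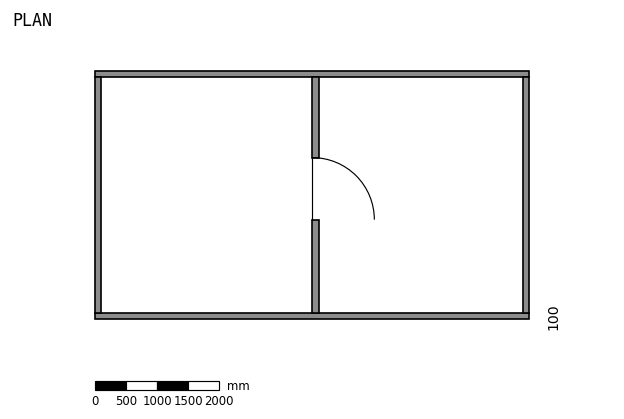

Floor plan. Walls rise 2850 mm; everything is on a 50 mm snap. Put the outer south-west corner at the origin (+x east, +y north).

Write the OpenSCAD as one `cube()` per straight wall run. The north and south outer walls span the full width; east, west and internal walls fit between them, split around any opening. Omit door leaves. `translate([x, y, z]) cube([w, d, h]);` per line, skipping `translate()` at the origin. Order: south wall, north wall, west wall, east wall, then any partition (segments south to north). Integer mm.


cube([7000, 100, 2850]);
translate([0, 3900, 0]) cube([7000, 100, 2850]);
translate([0, 100, 0]) cube([100, 3800, 2850]);
translate([6900, 100, 0]) cube([100, 3800, 2850]);
translate([3500, 100, 0]) cube([100, 1500, 2850]);
translate([3500, 2600, 0]) cube([100, 1300, 2850]);


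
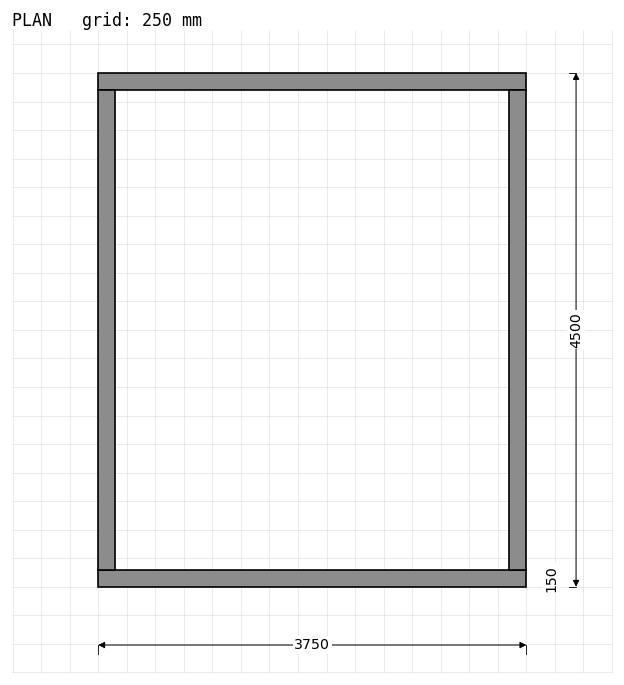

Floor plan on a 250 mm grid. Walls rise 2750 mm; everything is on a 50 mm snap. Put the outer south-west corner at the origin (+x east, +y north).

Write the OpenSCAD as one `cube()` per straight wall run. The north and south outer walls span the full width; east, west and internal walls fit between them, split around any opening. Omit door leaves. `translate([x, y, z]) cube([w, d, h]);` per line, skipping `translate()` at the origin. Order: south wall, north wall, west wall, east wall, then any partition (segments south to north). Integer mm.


cube([3750, 150, 2750]);
translate([0, 4350, 0]) cube([3750, 150, 2750]);
translate([0, 150, 0]) cube([150, 4200, 2750]);
translate([3600, 150, 0]) cube([150, 4200, 2750]);


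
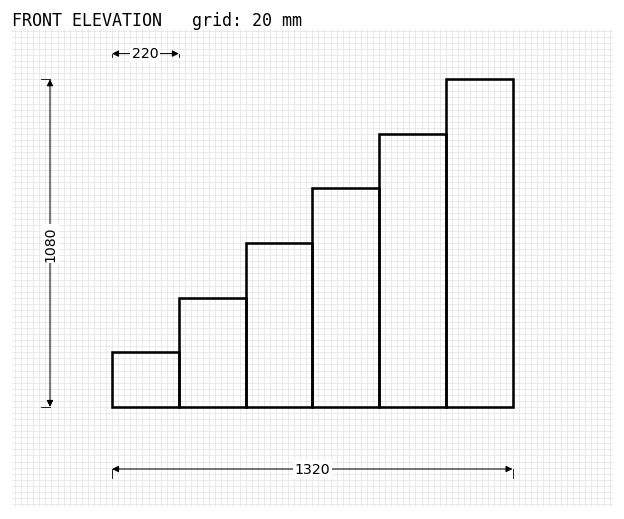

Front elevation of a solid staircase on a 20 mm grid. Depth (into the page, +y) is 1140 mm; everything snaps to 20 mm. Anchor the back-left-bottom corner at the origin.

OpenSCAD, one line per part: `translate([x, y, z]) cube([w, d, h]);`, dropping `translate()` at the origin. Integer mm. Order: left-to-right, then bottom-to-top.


cube([220, 1140, 180]);
translate([220, 0, 0]) cube([220, 1140, 360]);
translate([440, 0, 0]) cube([220, 1140, 540]);
translate([660, 0, 0]) cube([220, 1140, 720]);
translate([880, 0, 0]) cube([220, 1140, 900]);
translate([1100, 0, 0]) cube([220, 1140, 1080]);
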